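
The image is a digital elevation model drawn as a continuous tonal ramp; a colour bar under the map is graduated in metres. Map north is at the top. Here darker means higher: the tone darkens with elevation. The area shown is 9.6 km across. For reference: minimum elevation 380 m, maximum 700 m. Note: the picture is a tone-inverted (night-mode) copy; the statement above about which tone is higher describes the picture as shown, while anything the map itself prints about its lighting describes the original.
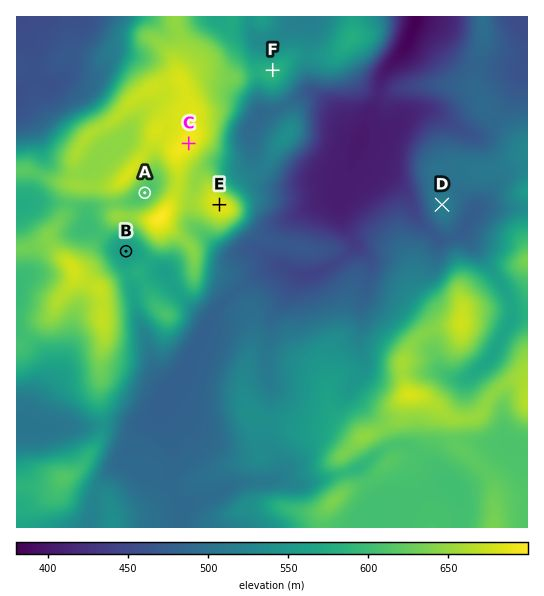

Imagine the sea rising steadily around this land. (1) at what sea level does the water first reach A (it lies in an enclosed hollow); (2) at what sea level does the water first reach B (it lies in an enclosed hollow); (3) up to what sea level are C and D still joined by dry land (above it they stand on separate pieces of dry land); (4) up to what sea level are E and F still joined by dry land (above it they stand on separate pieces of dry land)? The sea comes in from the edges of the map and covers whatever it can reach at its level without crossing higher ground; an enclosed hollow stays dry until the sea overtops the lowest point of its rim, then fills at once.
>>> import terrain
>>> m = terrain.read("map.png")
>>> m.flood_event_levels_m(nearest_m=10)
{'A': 630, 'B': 570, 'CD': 490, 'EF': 580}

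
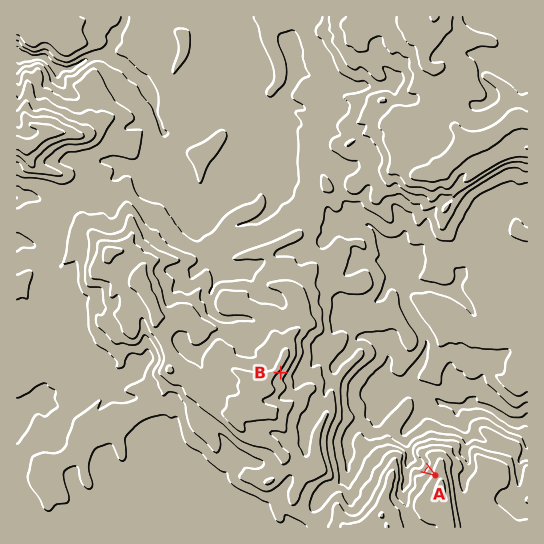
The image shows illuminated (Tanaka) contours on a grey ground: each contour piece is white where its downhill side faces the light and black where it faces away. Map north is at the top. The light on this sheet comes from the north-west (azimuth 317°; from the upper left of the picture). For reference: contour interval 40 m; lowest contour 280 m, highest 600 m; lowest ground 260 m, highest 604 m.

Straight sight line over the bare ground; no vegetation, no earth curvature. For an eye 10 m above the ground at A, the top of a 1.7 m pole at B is in view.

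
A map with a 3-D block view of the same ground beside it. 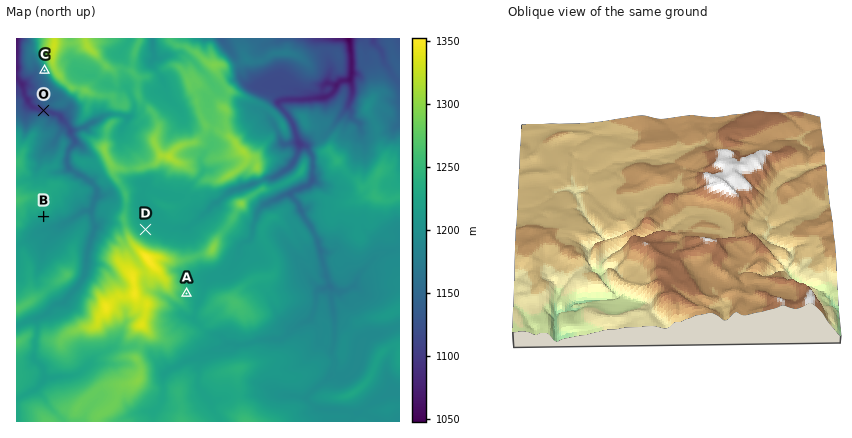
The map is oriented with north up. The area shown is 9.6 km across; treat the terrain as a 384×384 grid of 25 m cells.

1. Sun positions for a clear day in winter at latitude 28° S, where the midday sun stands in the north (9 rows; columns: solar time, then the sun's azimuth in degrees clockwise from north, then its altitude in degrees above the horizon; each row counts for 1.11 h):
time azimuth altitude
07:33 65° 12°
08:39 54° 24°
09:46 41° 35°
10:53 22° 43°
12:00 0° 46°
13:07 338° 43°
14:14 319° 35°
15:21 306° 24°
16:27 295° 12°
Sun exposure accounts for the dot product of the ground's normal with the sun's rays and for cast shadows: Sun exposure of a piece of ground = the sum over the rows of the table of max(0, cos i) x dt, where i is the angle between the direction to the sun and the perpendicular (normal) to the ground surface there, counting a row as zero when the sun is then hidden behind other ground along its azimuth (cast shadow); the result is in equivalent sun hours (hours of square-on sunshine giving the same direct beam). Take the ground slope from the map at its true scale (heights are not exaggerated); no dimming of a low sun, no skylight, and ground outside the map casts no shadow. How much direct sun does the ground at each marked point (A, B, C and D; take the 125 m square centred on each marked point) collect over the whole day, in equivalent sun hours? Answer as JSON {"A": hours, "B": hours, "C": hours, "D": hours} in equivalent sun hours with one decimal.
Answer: {"A": 4.6, "B": 4.5, "C": 3.6, "D": 5.2}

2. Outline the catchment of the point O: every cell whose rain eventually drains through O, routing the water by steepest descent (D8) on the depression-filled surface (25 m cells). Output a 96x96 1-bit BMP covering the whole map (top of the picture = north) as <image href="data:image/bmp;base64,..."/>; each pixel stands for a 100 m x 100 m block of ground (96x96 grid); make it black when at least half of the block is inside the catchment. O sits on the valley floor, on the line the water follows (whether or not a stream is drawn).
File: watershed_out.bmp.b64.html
<image width="96" height="96" href="data:image/bmp;base64,Qk2+BAAAAAAAAD4AAAAoAAAAYAAAAGAAAAABAAEAAAAAAIAEAAATCwAAEwsAAAIAAAAAAAAA////AAAAAAAAAAAAAAAAAAAAAAAAAAAAAAAAAAAAAAAAAAAAAAAAAAAAAAAAAAAAAAAAAAAAAAAAAAAAAAAAAAAAAAAAAAAAAAAAAAAAAAAAAAAAAAAAAAAAAAAAAAAAAAAAAAAAAAAAAAAAAAAAAAAAAAAAAAAAAAAAAAAAAAAAAAAAAAAAAAAAAAAAAAAAAAAAAAAAAAAAAAAAAAAAAAAAAAAAAAAAAAAAAAAAAAAAAAAAAAAAAAAAAAAAAAAAAAAAAAAAAAAAAAAAAAAAAAAAAAAAAAAAAAAAAAAAAAAAAAAAAAAAAAAAAAAAAAAAAAAAAAAAAAAA4AAAAAAAAAAAAAA/8AAAAAAAAAAAAAB//AAAAAAAAAAAAAB//yAAAAAAAAAAAAB///AAAAAAAAAAAAD///gAAAAAAAAAAAD///gAAAAAAAAAAAD///wAAAAAAAAAAAD///4AAAAAAAAAAAD///4AAAAAAAAAAAD///8AAAAAAAAAAAD////4AAAAAAAAAAD////8AAAAAAAAAAD////8AAAAAAAAAAD////8AAAAAAAAAAD////4AAAAAAAAAAD////4AAAAAAAAAAD////+AAAAAAAAAAD/////wAAAAAAAAAD/////wAAAAAAAAAD/////gAAAAAAAAAD/////AAAAAAAAAAD////+AAAAAAAAAAD////8AAAAAAAAAAD////4AAAAAAAAAAD////4AAAAAAAAAAD////wAAAAAAAAAAD////wAAAAAAAAAAD////gAAAAAAAAAAD////gAAAAAAAAAAD////gAAAAAAAAAAB////gAAAAAAAAAAB////gAAAAAAAAAAB////wAAAAAAAAAAB////wAAAAAAAAAAD////wAAAAAAAAAAD////wAAAAAAAAAAD////gAAAAAAAAAAD////gAAAAAAAAAAD////AAAAAAAAAAAD///+AAAAAAAAAAAD///+AAAAAAAAAAAD///+AAAAAAAAAAAD////+AAAAAAAAAAD/////wAAAAAAAAAB/////8AAAAAAAAAB/////8AAAAAAAAAA/////8AAAAAAAAAA/////4AAAAAAAAAAf////4AAAAAAAAAAf////4AAAAAAAAAAP////4AAAAAAAAAAH////4AAAAAAAAAAH////8AAAAAAAAAAD////4AAAAAAAAAAB////4AAAAAAAAAAB////4AAAAAAAAAAB////wAAAAAAAAAAB////gAAAAAAAAAAA////AAAAAAAAAAAAD//+AAAAAAAAAAAAB//+AAAAAAAAAAAAA//+AAAAAAAAAAAAA//+AAAAAAAAAAAAB//+AAAAAAAAAAAAD//+AAAAAAAAAAAAH//8AAAAAAAAAAAAP//4AAAAAAAAAAAAP/4AAAAAAAAAAAAAf/wAAAAAAAAAAAAAf/gAAAAAAAAAAAAAf/AAAAAAAAAAAAAAf+AAAAAAAAAAAAAAf8AAAAAAAAAAAAAAP8AAAAAAAAAAAAAAAAAAAAAAAAAAAAA="/>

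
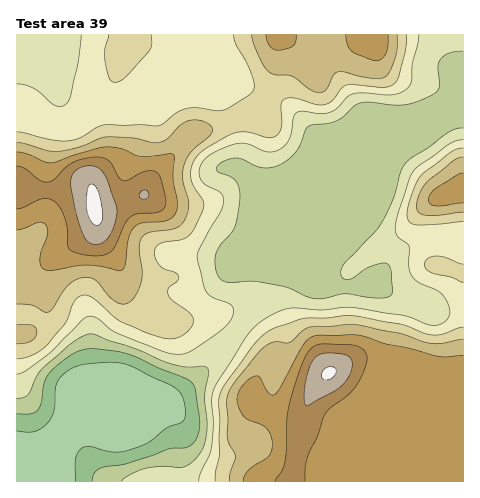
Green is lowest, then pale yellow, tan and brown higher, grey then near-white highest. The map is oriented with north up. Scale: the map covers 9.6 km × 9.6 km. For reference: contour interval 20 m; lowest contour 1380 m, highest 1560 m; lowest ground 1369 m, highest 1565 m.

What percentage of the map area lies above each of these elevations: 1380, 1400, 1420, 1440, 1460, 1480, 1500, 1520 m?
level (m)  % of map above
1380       94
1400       91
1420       74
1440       61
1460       44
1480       33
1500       22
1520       7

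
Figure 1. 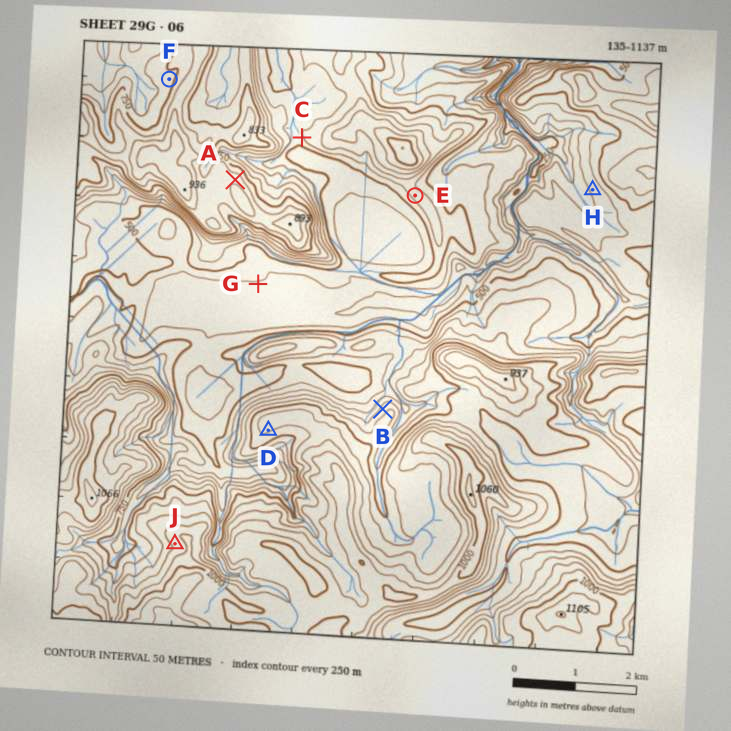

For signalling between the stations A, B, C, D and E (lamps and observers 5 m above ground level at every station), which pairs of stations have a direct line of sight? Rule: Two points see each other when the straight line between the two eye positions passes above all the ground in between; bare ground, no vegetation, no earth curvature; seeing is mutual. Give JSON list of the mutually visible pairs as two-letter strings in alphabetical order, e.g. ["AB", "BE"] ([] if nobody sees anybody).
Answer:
["AC", "AE", "BC", "BE"]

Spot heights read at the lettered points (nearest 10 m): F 730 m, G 440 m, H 410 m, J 920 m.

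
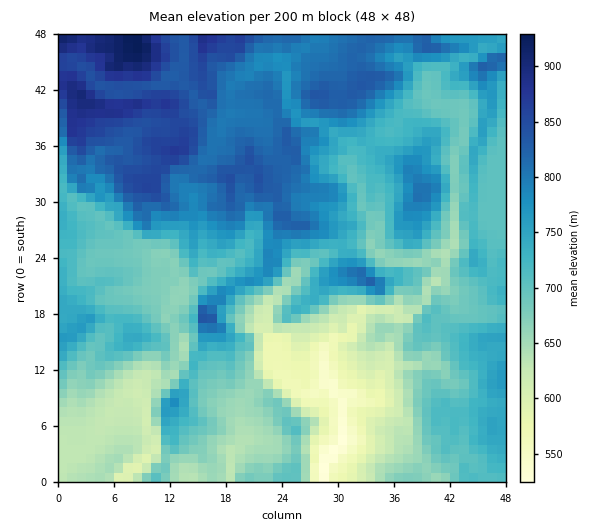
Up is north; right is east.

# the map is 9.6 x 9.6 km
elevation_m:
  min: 520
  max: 930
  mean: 725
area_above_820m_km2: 14.4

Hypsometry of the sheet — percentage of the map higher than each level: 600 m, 94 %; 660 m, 79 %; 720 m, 50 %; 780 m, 29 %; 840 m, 9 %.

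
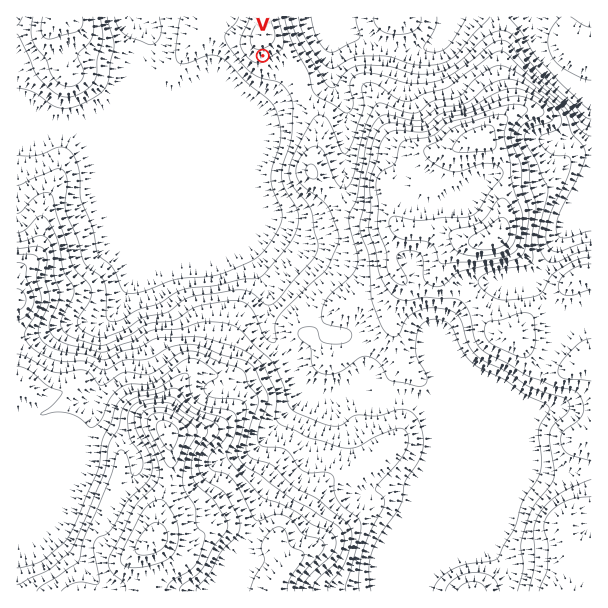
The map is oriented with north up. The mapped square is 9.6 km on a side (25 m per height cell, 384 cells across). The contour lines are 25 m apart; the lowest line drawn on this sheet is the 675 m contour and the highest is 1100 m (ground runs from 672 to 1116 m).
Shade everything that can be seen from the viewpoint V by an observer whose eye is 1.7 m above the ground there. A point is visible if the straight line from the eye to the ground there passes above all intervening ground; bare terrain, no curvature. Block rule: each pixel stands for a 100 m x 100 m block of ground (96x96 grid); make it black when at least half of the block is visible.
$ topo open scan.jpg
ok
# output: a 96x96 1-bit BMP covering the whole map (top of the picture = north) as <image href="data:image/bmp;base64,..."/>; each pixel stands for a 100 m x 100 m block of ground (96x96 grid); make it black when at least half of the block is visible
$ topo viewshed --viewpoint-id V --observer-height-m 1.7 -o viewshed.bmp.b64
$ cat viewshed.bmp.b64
<image width="96" height="96" href="data:image/bmp;base64,Qk2+BAAAAAAAAD4AAAAoAAAAYAAAAGAAAAABAAEAAAAAAIAEAAATCwAAEwsAAAIAAAAAAAAA////AAAAAAAAAAAAAAAAAAAAAAAAAAAAAAAAAAAAAAAAAAAAAAAAAAAAAAAAAAAAAAAAAAAAAAAAAAAAAAAAAAAAAAAAAAAAAAAAAAAAAAAAAAAAAAMAAAAAAAAAAAAAAAPAAAAAAAAAAAAAAcP4AAAAAAAAAAAAAff+AAAAAAAAAAAAAf//AAAAAAAAAAAAf///gAAAAAAAAAAAf///AAAAAAAAAAAAf//+AAAAAAAAAAAAP//8AAAAAAAAAAAAH//4AAAAAAAAAAAAH//wAAAAAAAAAAAAH//wAAAAAAAAAAAAD//wAAAAAAAAAAAAAP/4AAAAAAAAAAAAAH//gAAAAAAAAAAAAD//4AAAAAAAAAAAAD//8AAAAAAAAAAAAB//4AAAAAAAAAAAAB/8AAAAAAAAAAAAAB/wAAAAAAAAAAAYAA/AAAAAAAAAEAD/4A+AAAAAAAAAeAH/+A8AAAAAAAAAeAf/+A4AAAAAAAAAAD///AQAAAAAAAAAAP/+fgQAAAAAAAAAAf/4D/wAAAAAAAAeA//4B/wAAAAAAAD////4A/gAAAAAAAD////4A/gAAAAAAAD////4//gAAAAAAAD///////gAAAAAAAD///////AwAAAAAAD///////A4AAAAAAD///////AQAAAAAAD//////+AAAAAAAAD//////+AAAAAAAAB//////+PAAAAAAAA////////AAAAAAAA////////gAAAAAAA/3//////wAAAAAAB////////8AAAAAAD////////8AAAAAAD////////4AAAAAAD////////wAAAAAAD////////wAAAAAAD////////gCAAAAAD////////AHAAAAAD///////+AHgAAAAD///////+AHAAAAAD///////8APAAAAAD///////8AGAAAAAD///////4AMAAcAAA///////4AeAAfAAAf//////wA/AADgAAf//////gA/4AAAAAf//////AA/wAAAAAf//////AA/gAAAAAf/////+AB/AAAAAAf/////+AB+AAAAACf/////+AB+AAAAAC///////AB+AAAAAD///////gB/AAAAAD///////4A/AAAAAD////////A/gAAAAD////////A/gAAAAD////////h/gAAAAD////////h/n4AAAD////////w///AAAD////////w///gAAD////////w///4AAD////////x///8AAD////////x////AAAB///////7////gAAAwH///////B//wAAAQAAAP///+B//8AAAYAAAAP//+B//8AAAYAAAAH+D8B//8AAAcAAAAH8D8D//4AAAYAAAAH8D8H//wAAAQAAAAH8D/h//gAAAAAAAAP8B/h//gAAAAAAAAP4A/h//gAAAAAAAAPwAfn//gAAAAAAAAOAAH///gAAAAAAAAEAAD///gAAAAAAAAAAAD+P/gAAAAAAAAAAAD8D/gAAAAAAAAAAAD8B/gAAAAAAAAAAAB8AfgDg="/>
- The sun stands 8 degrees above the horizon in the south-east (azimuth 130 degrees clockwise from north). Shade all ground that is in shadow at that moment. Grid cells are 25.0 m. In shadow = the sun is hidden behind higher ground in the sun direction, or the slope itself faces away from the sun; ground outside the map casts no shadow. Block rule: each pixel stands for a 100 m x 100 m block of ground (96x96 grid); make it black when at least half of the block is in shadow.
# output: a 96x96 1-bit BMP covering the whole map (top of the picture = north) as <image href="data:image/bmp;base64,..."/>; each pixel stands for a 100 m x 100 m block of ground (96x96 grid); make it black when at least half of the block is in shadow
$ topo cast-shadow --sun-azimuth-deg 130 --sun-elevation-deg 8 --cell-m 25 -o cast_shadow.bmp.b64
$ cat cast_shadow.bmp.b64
<image width="96" height="96" href="data:image/bmp;base64,Qk2+BAAAAAAAAD4AAAAoAAAAYAAAAGAAAAABAAEAAAAAAIAEAAATCwAAEwsAAAIAAAAAAAAA////AAAAAAAAAAAAAAAAAAAAAAAAAAAAAAAAAAHgBAAAAAAAAAAAAAPgAAAAAAAAAAAAAAHgAAACAAAAAAAAAAAAAAAAAAAAAAAAAAAAAAAAQMAAAAAAAAAAAAAA4eAAAAAAAAAAAAAB8fAAAAAAAAAAAAAB8fgAAAAAAAAAAAAB+fgAAAAAAAAAHAAB+PgAAAAAAAAAHwAB+PgAAAAAAAAAH4AA/PgAAAAAAAAAH8AA/HwAAAAAAAAAH+AAfHwAAAAAAAAAD/AAfj4AAAAAAAAAD/AAPj4AAAAAAAAABwAAPx8AAAAAAAAAAAAAHw8AAAAAAAAAAAAAHw8AAAAAAAAAAAAAHwcAAAAAAAAAAAAADwMAAAAAAAAAAAAADwAAAAAAAAAAAAAADwAAAAAAAAAAAAAADwAAAAAAAAAAAAAAB4AAAAAAAAAAAAAAB8AAAAAAAAAAAAAAB/4AAAAAAAAAAEAAA/8AAAAAAAAAAAAAA/+AAAAAAAAAAAAAA/+AAAAAAAAAAAAAB/+AAAAAAAAAAAAAB//AAAAAAAAAAAAAB//AAAAAAAAAAAAAB//gAAAAAAAAAAAAD//gAAAAAAAAAAAAD//wAAAAAAAAAAAAH8fwAAAAAAAAAAAAP8P4AAAAAAAAAAAAf+D4AAAAAAAAAAAAf/hwAAAAAAAAAAAAP/5gAAAAAAAAAAAAD/4AAAAAAAAAAAAAB/8AAAAAAAAAAAAAAf8AAAAAAAAAAAAAAP4AAAAAAAAAAAAAAHAAAAAAAAAAAAAAAAAAAAAAAAAAAAAAAAAAAAAAAAAAAAAAAAAA8AAAAAAAAAAAAAAA8AAAAAAAAAAAAAAAAAAAAAAAAGAAAAAAAAAAAAAAAHgAAAAAAAAAAAAAAP4AAAAAAAAAAAAAAP/AAAAAAAAAAAAAAH/gAAAAAAAAAAAAAH7gAAAAAAAAAAAAAHzAAAAAAAAAAAAAABAAAAAAAAAAAAAOAAAAAAAAAAAAMAAfAAAAAAAAAAAAcAA/AAAAAAAAAAAA8AAfAAAAAAAAAAAA8AAPAAAAAAAAAAAB8AACAAAAAAAAAAAB8AAAAAAAAAAAAAAB8AAAAAAAAAAAAAAB8AAAAAAAAAAAAAwD+AAAAAAAAAAAAB4D+AAAAAAAAAAAAB8D+AAAAAAAAAAAAD8H8AAAAAAAAAAAAD8H8AAAAAAAAAAAAD8H+AAAAAAAAAAAAD4D+B8AAAAAAAAAADgD/D+AAAAAAAAAAAAD/H/4AAAAAAAAAAAD/P/+AAAAAAAAAAAD+f//AAAAAAAAAAAD8f//gAAAAAAAAAADwf//wAAAAAAAAAADAf//4AAAAAAAAAAAAf//wAAAAAAAAAAAAf//gAAAAAAAAAADgf/8AAAAAAAAAAADgf/4AAAAAAAAAAAHgf/8AAAAAAAAAAAHAf/+AAAAAAAAAAAEAP/+AAAAAAAAAAAAAH//AAAAAAAAAAAAAAf/AAAAAAAABgAAAAH/AAAAAAAABwAAAAB+AAAgAAAADwAAAAAwAAAwAAAADwAAAAAAAAA="/>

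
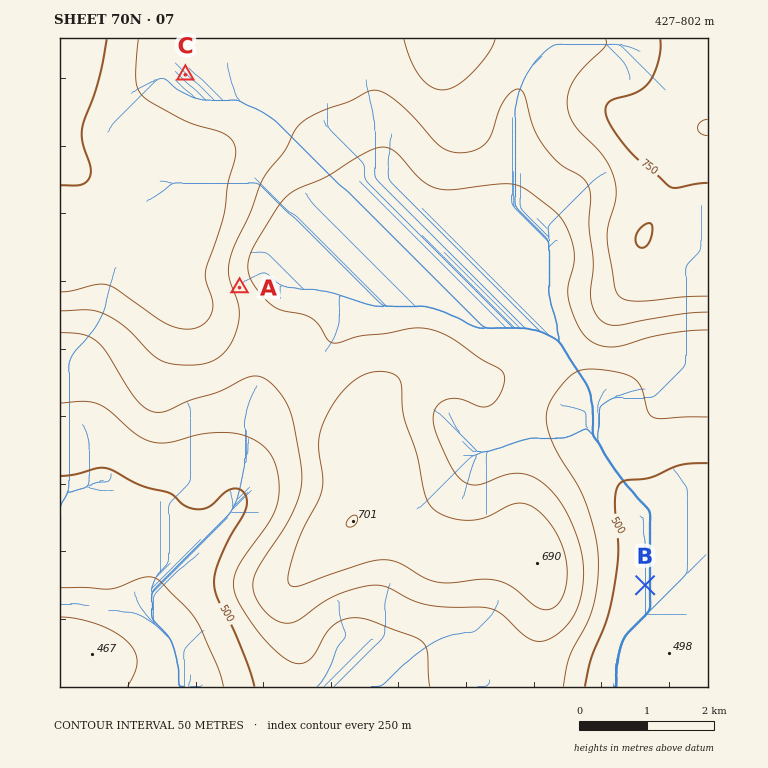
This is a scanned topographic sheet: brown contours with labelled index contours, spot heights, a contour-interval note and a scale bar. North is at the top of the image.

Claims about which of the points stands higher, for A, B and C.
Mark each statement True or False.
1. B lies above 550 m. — False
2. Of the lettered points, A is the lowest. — False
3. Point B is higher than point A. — False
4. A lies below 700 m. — True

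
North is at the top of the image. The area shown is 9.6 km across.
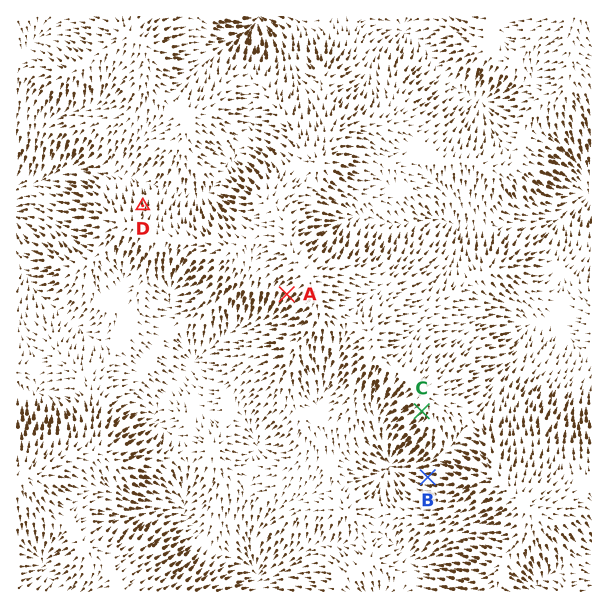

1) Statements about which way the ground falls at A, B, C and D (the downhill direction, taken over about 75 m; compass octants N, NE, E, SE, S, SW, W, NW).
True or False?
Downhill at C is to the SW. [True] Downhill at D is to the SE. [False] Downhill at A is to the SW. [True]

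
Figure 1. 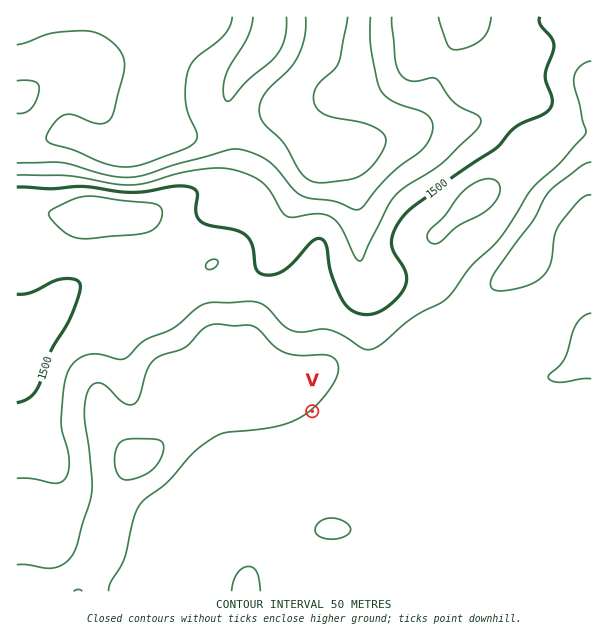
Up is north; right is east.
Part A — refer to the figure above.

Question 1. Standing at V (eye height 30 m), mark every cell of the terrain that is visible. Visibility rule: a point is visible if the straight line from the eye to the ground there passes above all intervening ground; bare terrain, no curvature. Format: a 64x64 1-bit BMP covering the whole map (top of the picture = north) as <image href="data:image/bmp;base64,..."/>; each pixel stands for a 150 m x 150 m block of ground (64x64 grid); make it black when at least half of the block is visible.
<image width="64" height="64" href="data:image/bmp;base64,Qk0+AgAAAAAAAD4AAAAoAAAAQAAAAEAAAAABAAEAAAAAAAACAAATCwAAEwsAAAIAAAAAAAAA////AAAAAAAD//x/AHj//wH//v4AfP//AH///gB8//8Af//8AH///wA///4Af///AD///gB///8AP///gH///wA/////////AB////////8AH////////wAf////8///AAf////x//8AA/////H//wAD////+f//AAP////5//8AA////3///wAH////P///AAD4H/8f//8AAEAP/w8P/wAAAAf/B4B/AAAAA/+DwH8AAAAB/4P/+QAAAAD/gP/4AAAAAD+Af/8AAAAAB8A//wAAAAAD+D//AAAAAAH7//8AAAAAAPn//wAAAAAAef//AAAAAAB9//8AAAAAAD///wAAAAAAH///AAAAAAAf//8AAAAAAA///wAAAAAAD//HAAAAAAAP/8MAAAAAAA//gAAAAAAAD/+AAAAAAAAP/4AAAAAAAA//gAAAAAAAB//AAAAAAAAD/+AAAAAAAAH/8AAAAAAAAP/4AAAAAAAAMPAAAAAAAAAAYAAAAAAAAAAAAAAAAAAAAAAAAAAAAAAAHAAAAAAAAAAeAAAAAAAAAB4AAAAAAAAADwAAAAAAAAAHAAAAAAAAAAcAAAAAAAAABwAAAAAAAAYHAAAAAAAABwcAAAAAAAABhwAAAAAAAADGAAAAAAAAAPwAAAAAAAAB/gAAAAAAAAH/AAAAAAAAAf8AAAAAAAAA/w=="/>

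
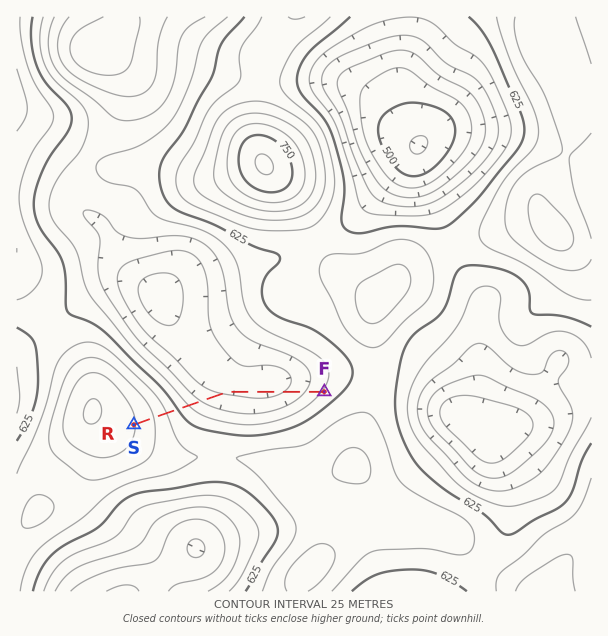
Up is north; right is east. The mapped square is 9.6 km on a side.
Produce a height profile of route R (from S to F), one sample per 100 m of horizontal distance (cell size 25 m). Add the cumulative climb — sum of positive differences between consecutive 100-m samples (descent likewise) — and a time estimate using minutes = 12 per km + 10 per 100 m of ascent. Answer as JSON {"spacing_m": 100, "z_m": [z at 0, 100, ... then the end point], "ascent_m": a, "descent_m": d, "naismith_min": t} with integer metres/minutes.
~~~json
{"spacing_m": 100, "z_m": [702, 696, 689, 680, 670, 659, 648, 635, 622, 609, 596, 585, 574, 565, 558, 553, 549, 547, 547, 547, 546, 545, 544, 544, 545, 547, 550, 556, 562, 571, 580, 589, 598, 604], "ascent_m": 60, "descent_m": 158, "naismith_min": 45}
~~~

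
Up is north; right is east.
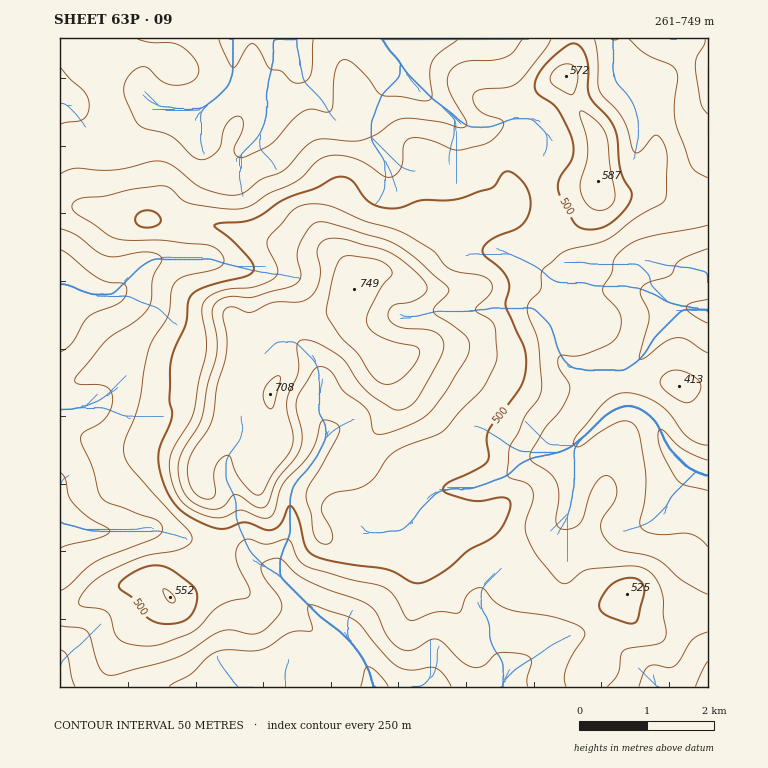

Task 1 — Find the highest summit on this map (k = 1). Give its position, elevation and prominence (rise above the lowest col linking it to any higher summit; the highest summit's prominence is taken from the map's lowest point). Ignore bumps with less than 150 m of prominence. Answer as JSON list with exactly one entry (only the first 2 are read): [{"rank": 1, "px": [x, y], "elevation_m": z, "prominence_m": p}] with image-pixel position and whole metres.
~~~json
[{"rank": 1, "px": [354, 289], "elevation_m": 749, "prominence_m": 488}]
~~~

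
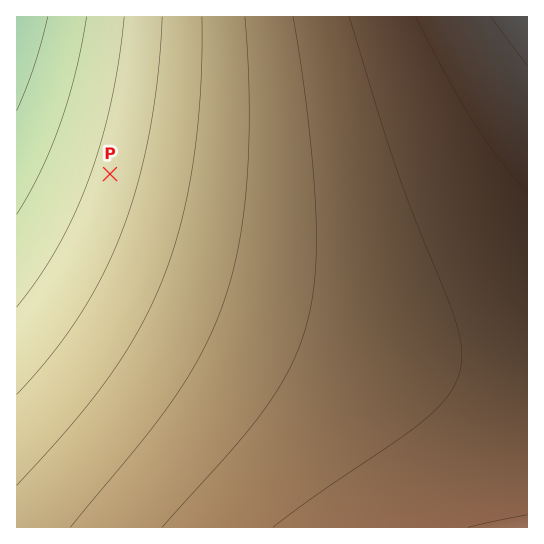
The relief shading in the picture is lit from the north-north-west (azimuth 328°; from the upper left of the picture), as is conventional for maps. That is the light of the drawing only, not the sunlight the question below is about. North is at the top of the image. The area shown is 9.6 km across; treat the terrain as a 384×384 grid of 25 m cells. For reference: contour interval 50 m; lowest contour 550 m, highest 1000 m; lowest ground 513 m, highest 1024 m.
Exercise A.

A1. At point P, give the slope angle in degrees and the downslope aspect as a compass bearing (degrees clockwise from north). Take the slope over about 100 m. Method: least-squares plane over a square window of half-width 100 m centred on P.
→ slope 3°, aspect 288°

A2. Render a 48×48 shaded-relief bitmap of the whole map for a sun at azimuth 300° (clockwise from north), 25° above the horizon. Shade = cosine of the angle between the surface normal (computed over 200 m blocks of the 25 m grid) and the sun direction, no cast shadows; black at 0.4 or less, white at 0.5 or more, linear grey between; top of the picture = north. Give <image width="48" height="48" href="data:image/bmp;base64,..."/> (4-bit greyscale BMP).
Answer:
<image width="48" height="48" href="data:image/bmp;base64,Qk32BAAAAAAAAHYAAAAoAAAAMAAAADAAAAABAAQAAAAAAIAEAAATCwAAEwsAABAAAAAAAAAAAAAAABEREQAiIiIAMzMzAERERABVVVUAZmZmAHd3dwCIiIgAmZmZAKqqqgC7u7sAzMzMAN3d3QDu7u4A////AIiZmZiIiIiIiIiIh3d3d3d3d3d2ZmZmZpmZmZmIiIiIiIiId3d3d3d3d2ZmZmZmZpmZmZmYiIiIiIiId3d3d3d3ZmZmZmZmZpmZmZmZiIiIiIiId3d3d3dmZmZmZmZmZpmZmZmZmIiIiIiHd3d3d3ZmZmZmZmZmZpmZmZmZmIiIiIiHd3d3d2ZmZmZmZmZVVZmZmZmZmYiIiIiHd3d3dmZmZmZmZVVVVZmZmZmZmYiIiIiHd3d3dmZmZmZlVVVVVZmZmZmZmZiIiIiHd3d3dmZmZmZVVVVVVZmZmZmZmZiIiIiHd3d3ZmZmZmVVVVVVVZmZmZmZmZmIiIiHd3d3ZmZmZlVVVVVVVZmZmZmZmZmIiIiHd3d3ZmZmZVVVVVVVVZmZmZmZmZmYiIiHd3d3ZmZmZVVVVVVVRJmZmZmZmZmYiIiId3d3ZmZmZVVVVVVURJmZmZmZmZmYiIiId3d3ZmZmZVVVVVVERJmZmZmZmZmZiIiId3d3ZmZmVVVVVVRERJmqqpmZmZmZiIiId3d3ZmZmVVVVVVRERKqqqqqZmZmZmIiIh3d3ZmZmVVVVVVRERKqqqqqpmZmZmIiIh3d3ZmZmVVVVVURERKqqqqqqmZmZmIiIh3d3ZmZmVVVVVURERKqqqqqqqZmZmYiIh3d3dmZmZVVVVURERKqqqqqqqZmZmYiIiHd3dmZmZVVVVVRERKqqqqqqqpmZmZiIiHd3dmZmZVVVVVRERKqqqqqqqqmZmZiIiHd3dmZmZVVVVVRERKqqqqqqqqmZmZiIiId3d2ZmZVVVVVRERKqqqqqqqqqZmZmIiId3d2ZmZlVVVVVERKqqqqqqqqqpmZmIiId3d2ZmZlVVVVVERKqqqqqqqqqpmZmYiIh3d3ZmZlVVVVVURKqqqqqqqqqqmZmYiIh3d3ZmZmVVVVVURKqru7uqqqqqmZmYiIh3d3ZmZmVVVVVVRKq7u7u6qqqqqZmZiIiHd3dmZmVVVVVVVLu7u7u7qqqqqZmZiIiHd3dmZmZVVVVVVbu7u7u7uqqqqpmZmIiHd3dmZmZVVVVVVbu7u7u7u6qqqpmZmIiId3d2ZmZlVVVVVbu7u7u7u7qqqqmZmIiId3d2ZmZlVVVVVbu7u7u7u7qqqqmZmYiId3d2ZmZmVVVVVbu7u7u7u7uqqqmZmYiIh3d3ZmZmVVVVVbu7u7u7u7u6qqqZmYiIh3d3ZmZmZVVVVbu7u7u7u7u6qqqZmZiIh3d3ZmZmZVVVVbu7u7u7u7u7qqqpmZiIiHd3dmZmZlVVVbu7zMzLu7u7qqqpmZiIiHd3dmZmZmVVVbu8zMzMu7u7uqqpmZmIiHd3dmZmZmVVVbvMzMzMy7u7uqqqmZmIiHd3d2ZmZmZVVczMzMzMzLu7uqqqmZmIiId3d2ZmZmZlVczMzMzMzLu7u6qqmZmIiId3d2ZmZmZmVczMzMzMzMu7u6qqmZmYiId3d2ZmZmZmZczMzMzMzMu7u6qqqZmYiId3d3ZmZmZmZszMzMzMzMy7u7qqqZmYiId3d3ZmZmZmZg=="/>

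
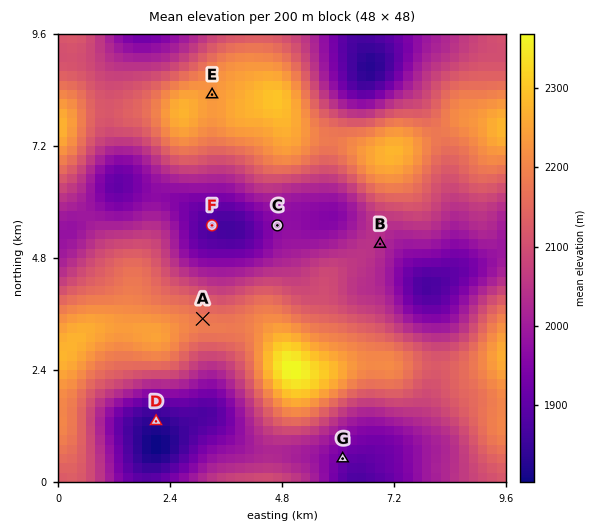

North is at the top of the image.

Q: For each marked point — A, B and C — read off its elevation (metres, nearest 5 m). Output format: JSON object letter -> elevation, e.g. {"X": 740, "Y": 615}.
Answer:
{"A": 2180, "B": 2035, "C": 1965}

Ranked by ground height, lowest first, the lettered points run D F G E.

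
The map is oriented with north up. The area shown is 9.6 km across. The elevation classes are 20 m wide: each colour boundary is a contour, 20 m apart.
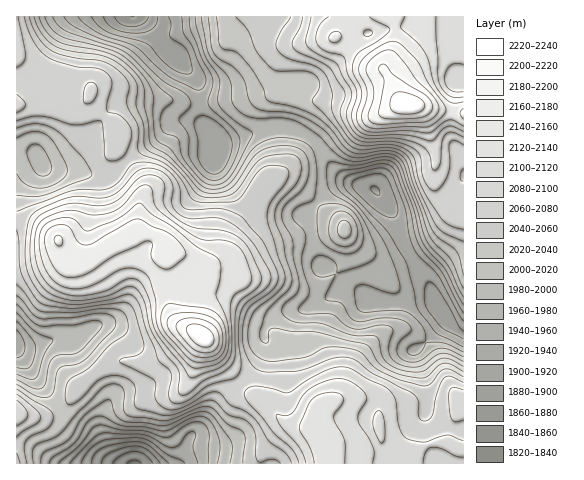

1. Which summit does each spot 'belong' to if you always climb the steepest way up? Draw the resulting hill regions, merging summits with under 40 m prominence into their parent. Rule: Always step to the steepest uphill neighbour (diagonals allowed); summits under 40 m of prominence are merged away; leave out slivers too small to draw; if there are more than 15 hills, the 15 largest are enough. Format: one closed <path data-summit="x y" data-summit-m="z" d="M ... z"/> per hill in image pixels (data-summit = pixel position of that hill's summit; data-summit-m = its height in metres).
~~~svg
<path data-summit="202 336" data-summit-m="2236" d="M139 16l-123 1 0 332 46 64 9 10 18 8 22 29 6 4 61 0 6-10 5-15 14-14 13-22 8-9 21-14 14-16 8-18-4-10 1-7 10-12 12-6 22-3 35-18 14 0-11-6-12-12-14-8-5-14-5-25-7-10 30-26 11-5 10-1-8-4-14-12-20-29-18-9-10-2-17 1-50 15-14-20-3-7-1-28-3-10-22-24-13-9-12-19z"/><path data-summit="407 104" data-summit-m="2239" d="M463 16l-323 1 13 14 8 14 13 9 22 24 3 10 1 28 3 7 14 20 50-15 17-1 10 2 18 9 20 29 14 12 28 10 18 22 17 42 20 31 6 18 15 23 13 9z"/><path data-summit="327 463" data-summit-m="2132" d="M351 289l-11 2-32 17-25 4-16 13-4 8 4 13-8 18-14 16-21 14-8 9-13 22-14 14-10 25 285-1 0-128-14-10-17-24-7-1-19 3-35-1-11-10z"/><path data-summit="344 230" data-summit-m="2028" d="M355 184l-11 0-11 5-30 26 7 10 5 25 5 14 9 4 17 16 12 6 14 12 35 1 19-3 8 2-5-18-20-31-7-14-4-16-11-19-13-15z"/><path data-summit="17 412" data-summit-m="2099" d="M17 350l-1 113 100 1-11-10-9-15-7-8-18-8-9-10z"/>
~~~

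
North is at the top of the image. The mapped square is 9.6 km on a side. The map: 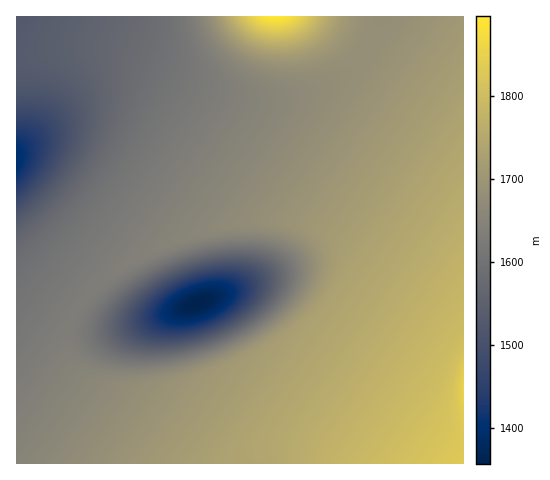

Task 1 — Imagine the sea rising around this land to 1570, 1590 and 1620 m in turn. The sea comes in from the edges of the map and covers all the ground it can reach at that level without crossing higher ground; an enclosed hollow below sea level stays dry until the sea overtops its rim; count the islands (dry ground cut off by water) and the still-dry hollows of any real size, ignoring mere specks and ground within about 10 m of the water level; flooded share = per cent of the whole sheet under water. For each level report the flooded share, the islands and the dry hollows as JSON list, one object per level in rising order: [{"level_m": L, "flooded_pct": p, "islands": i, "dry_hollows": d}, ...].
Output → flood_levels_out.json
[{"level_m": 1570, "flooded_pct": 9, "islands": 0, "dry_hollows": 1}, {"level_m": 1590, "flooded_pct": 11, "islands": 0, "dry_hollows": 1}, {"level_m": 1620, "flooded_pct": 18, "islands": 0, "dry_hollows": 1}]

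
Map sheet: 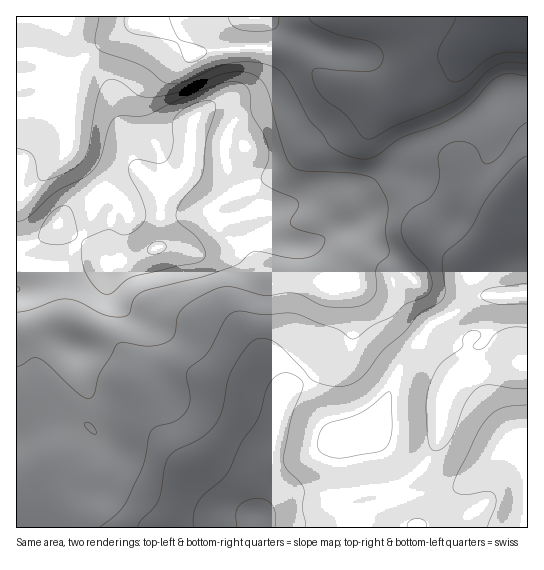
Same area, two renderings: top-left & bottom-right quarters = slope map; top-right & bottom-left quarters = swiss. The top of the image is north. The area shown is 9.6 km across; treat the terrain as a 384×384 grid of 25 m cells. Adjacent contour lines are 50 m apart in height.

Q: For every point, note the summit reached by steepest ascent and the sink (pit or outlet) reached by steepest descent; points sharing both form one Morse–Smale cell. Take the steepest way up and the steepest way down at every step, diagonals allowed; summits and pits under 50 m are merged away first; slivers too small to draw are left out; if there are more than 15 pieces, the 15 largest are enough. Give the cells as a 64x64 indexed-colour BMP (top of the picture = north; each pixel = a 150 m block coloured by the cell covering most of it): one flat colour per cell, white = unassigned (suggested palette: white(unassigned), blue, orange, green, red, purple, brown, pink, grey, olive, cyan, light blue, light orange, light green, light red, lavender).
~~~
<image width="64" height="64" href="data:image/bmp;base64,Qk12CAAAAAAAAHYAAAAoAAAAQAAAAEAAAAABAAQAAAAAAAAIAAATCwAAEwsAABAAAAAAAAAA////ALR3HwAOf/8ALKAsACgn1gC9Z5QAS1aMAMJ34wB/f38AIr28AM++FwDox64AeLv/AIrfmACWmP8A1bDFABERERERERERERRERERERERERERERDMzMzMzMzMzMzMzEREREREREREREUREREREREREREREMzMzMzMzMzMzMzMRERERERERERERREREREREREREREMzMzMzMzMzMzMzMxERERERERERERFEREREREREREREQzMzMzMzMzMzMzMzERERERERERERERRERERERERERERDMzMzMzMzMzMzMzMRERERERERERERFEREREREREREREMzMzMzMzMzMzMzMxEREREREREREREUREREREREREREQzMzMzMzMzMzMzMzERERERERERERERFERERERERERERDMzMzMzMzMzMzMzMRERERERERERERERREREREREREREMzMzMzMzMzMzMzMxEREREREREREREREUREREREREREQzMzMzMzMzMzMzMzERERERERERERERERFERERERERERDMzMzMzMzMzMzMzMRERERERERERERERERREREREREREMzMzMzMzMzMzMzMxEREREREREREREREREURERERERBEREzMzMzMzMzMzMzERERERERERERERERERREREREREERERMzMzMzMzMzMzMREREREREREREREREREUREREREERERETMzMzMzMzMzMxERERERERERERERERERREREREQRERERMzMzMzMzMzMzERERERERERERERERERFEREREQRERERETMzMzMzMzMzMREREREREREREREREREURERERBERERERMzMzMzMzMzMxERERERERERERERERERFERERBEREREREzMzMzMzMzMzEREREREREREREREREREURERBERERERERMzMzMzMzMzMRERERERERERERERERERFERBEREREREREzMzMzMzMzMxERERERERERERERERERERERERERERERERMzMzMzMzMzERERERERERERERERERERERERERERERERETMzMzMzMzMRERERERERERERERERERERERERERERERERMzMzMzMzMxERERERERERERERERERERERERERERERERETMzMzMzMzEREREREREREREREREREREREREREREREREREzMzMzMzMREREREREREREREREREREREREREREREREREREzMzMzMxEREREREREREREREREREREREREREREREREREREzMzMzERERERERERERERERERERERERERERERERERERERMzMzMRERERERERERERERERERERERERERERERERERERERERERERERERERERERERERERERERERERERERERERERERERERERERERERERERERERERERERERERERERERERERERERERERERERERERERERERERERERERERERERERERERERERERERERERERERERERERERERERERERERERERERERERERERERERERERERERERERERERERERERERERERERERERERERERERERERERERERERERERERERESIhERERERERERERERERERERERERERERERERERERERESIiIhERERERERERERERERERERERERERERERERERERESIiIiIiERERERERERERERERERERERERERERERERERERIiIiIiIhERERERERERERERERERERERERERERERERERIiIiIiIiIRERERERERERERERERERERERERERERERERIiIiIiIiIhERERERERERERERERERERERERERERERERIiIiIiIiIiEREREREREREREREREREREREREiIREREREiIiIiIiIiIREREREREREREREREREREREREiIiEREREiIiIiIiIiIiERERERERERERERERERERERESIiIRERESIiIiIiIiIiIiERERERERERERERERERERESIiIiERERIiIiIiIiIiIiIRERERERERERERERERERERIiIiIREREiIiIiIiIiIiIiERERERERERERERERERERIiIiIhERERIiIiIiIiIiIiIhEREREREREREREREREREiIiIiEREiIiIiIiIiIiIiIiIhERERERERERERERERESIiIiISIiIiIiIiIiIiIiIiIiIhERERERERERERERESIiIiIiIiIiIiIiIiIiIiIiIiIiIhERERERERERERERIiIiIiIiIiIiIiIiIiIiIiIiIiIiIhERERERERERERIiIiIiIiIiIiIiIiIiIiIiIiIiIiIiIhEREREREREREiIiIiIiIiIiIiIiIiIiIiVVUiIiIiIiIRERERERERESIiIiIiIiIiIiIiIiIiIlVVVVIiIiIiIiIRERERERESIiIiIiIiIiIiIiIiIiJVVVVVVSIiIiIiIiIRERERERIiIiIiIiIiIiIiIiIiVVVVVVVVIiIiIiIiIhERERESIiIiIiIiIiIiIiIiIiVVVVVVVVVSIiIiIiIiERERESIiIiIiIiIiIiIiIiIiVVVVVVVVVVVVIiIiIiIRERESIiIiIiIiIlIiIiIiIlVVVVVVVVVVVVVVUiIiIhERERIiIiIiIiIlVVVVVVVVVVVVVVVVVVVVVVUiIiIiEREREiIiIiIiJVVVVVVVVVVVVVVVVVVVVVVVUiIiIiIREREiIiIiIiJVVVVVVVVVVVVVVVVVVVVVVVIiIiIiIhERESIiIiIiVVVVVVVVVVVVVVVVVVVVVVIiIiIiIiIi"/>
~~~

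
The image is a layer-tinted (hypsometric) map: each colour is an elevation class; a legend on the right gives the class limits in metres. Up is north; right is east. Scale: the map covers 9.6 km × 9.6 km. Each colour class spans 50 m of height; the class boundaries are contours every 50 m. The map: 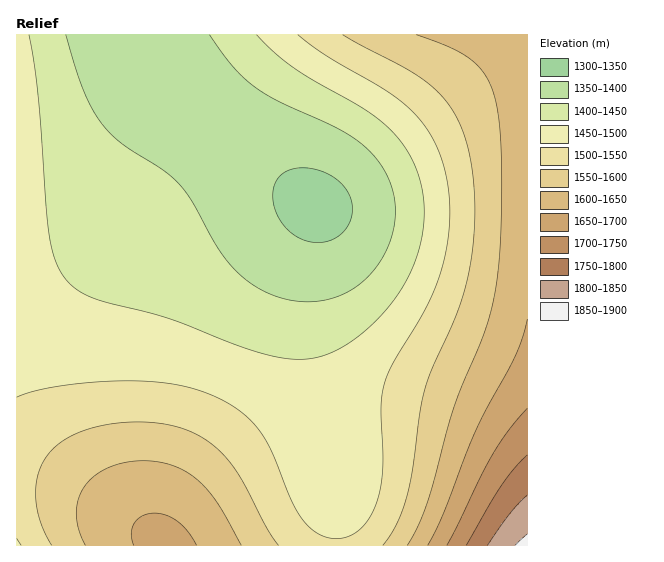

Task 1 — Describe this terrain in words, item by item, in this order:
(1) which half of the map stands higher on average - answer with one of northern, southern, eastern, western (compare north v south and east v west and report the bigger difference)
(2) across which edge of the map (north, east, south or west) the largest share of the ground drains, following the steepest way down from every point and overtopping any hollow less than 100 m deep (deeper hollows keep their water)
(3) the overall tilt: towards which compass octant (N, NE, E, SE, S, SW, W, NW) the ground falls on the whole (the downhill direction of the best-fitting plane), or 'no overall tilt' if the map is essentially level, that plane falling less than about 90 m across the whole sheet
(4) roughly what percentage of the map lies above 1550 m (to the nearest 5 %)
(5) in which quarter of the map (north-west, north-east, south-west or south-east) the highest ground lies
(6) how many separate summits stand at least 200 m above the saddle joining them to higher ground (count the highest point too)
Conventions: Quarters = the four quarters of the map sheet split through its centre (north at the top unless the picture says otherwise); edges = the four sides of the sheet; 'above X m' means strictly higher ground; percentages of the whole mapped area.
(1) Taken as a whole, the southern half is higher than the northern.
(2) Most of the ground drains across the northern edge.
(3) On the whole the ground falls towards the north-west.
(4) About 25 % of the map lies above 1550 m.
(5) The highest ground is in the south-east quarter.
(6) Counting only tops that stand 200 m proud, the map has 1 summit.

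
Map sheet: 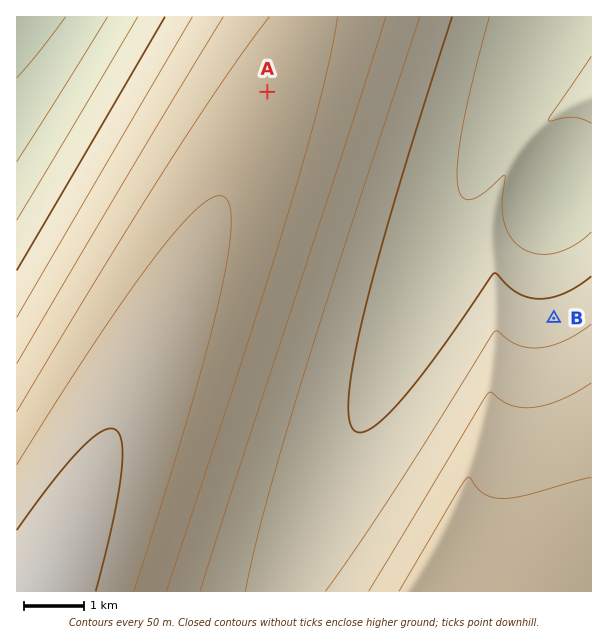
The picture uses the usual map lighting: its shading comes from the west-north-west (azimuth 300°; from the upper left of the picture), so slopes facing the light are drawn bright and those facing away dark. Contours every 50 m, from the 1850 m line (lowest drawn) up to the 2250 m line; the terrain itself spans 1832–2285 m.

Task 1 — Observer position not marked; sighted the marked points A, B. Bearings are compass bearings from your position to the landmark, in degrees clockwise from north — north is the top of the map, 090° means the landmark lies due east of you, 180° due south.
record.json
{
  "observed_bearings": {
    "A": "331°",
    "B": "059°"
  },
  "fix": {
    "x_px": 433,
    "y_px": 391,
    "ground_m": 2020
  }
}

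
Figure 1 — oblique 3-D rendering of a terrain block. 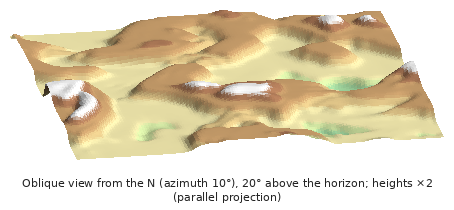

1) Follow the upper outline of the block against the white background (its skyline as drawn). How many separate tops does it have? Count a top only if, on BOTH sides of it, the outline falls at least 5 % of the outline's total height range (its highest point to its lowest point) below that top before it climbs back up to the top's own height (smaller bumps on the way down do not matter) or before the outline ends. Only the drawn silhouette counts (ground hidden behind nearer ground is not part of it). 2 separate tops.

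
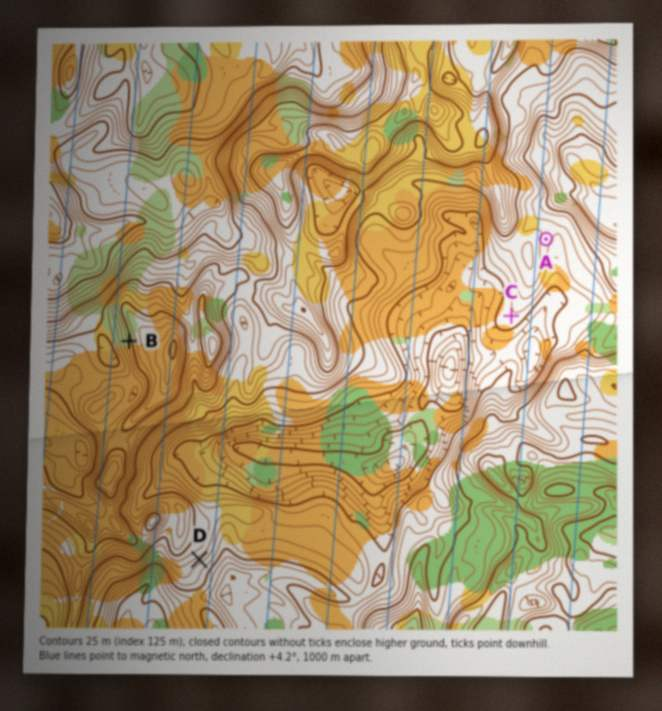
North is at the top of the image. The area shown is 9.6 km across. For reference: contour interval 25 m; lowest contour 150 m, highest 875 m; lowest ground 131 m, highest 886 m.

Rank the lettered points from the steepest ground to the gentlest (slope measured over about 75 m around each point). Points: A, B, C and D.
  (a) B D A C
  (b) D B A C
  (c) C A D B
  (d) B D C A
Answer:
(a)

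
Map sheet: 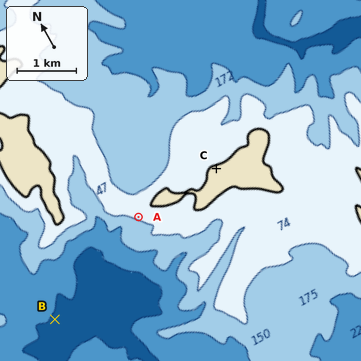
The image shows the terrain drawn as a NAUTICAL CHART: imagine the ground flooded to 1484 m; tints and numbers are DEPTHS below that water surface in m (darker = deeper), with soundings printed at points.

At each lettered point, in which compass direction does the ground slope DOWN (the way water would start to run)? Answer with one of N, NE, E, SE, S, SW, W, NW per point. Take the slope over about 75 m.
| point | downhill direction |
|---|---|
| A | SW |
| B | SE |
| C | N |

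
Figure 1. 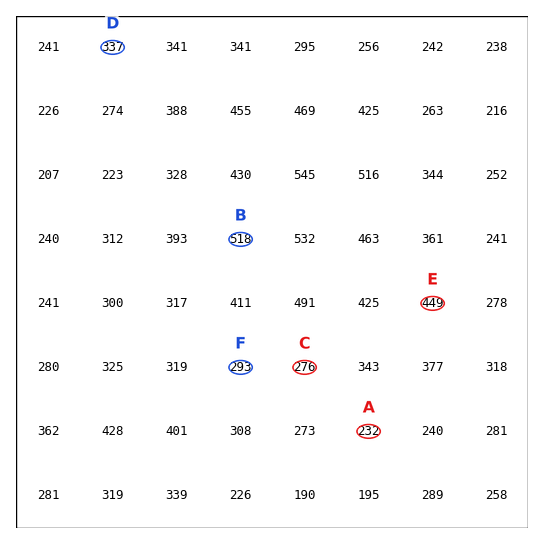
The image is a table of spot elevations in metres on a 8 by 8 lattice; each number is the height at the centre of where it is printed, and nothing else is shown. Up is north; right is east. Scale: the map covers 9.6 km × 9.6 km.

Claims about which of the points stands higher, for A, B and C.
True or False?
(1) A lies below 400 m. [True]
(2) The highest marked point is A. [False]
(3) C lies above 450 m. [False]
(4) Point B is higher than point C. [True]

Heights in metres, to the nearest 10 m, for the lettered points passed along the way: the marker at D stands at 340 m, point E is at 450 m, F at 290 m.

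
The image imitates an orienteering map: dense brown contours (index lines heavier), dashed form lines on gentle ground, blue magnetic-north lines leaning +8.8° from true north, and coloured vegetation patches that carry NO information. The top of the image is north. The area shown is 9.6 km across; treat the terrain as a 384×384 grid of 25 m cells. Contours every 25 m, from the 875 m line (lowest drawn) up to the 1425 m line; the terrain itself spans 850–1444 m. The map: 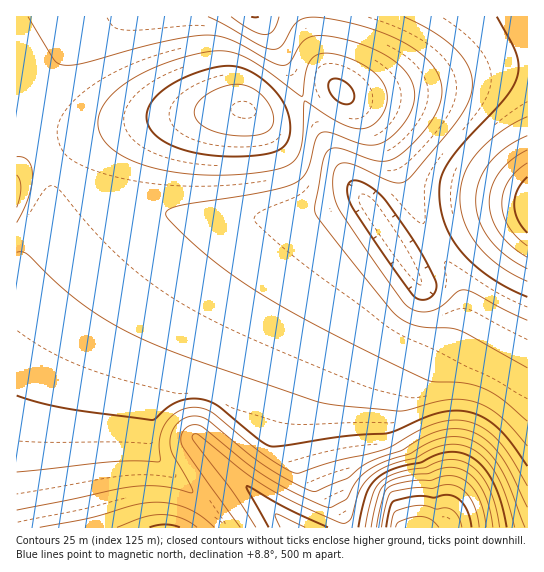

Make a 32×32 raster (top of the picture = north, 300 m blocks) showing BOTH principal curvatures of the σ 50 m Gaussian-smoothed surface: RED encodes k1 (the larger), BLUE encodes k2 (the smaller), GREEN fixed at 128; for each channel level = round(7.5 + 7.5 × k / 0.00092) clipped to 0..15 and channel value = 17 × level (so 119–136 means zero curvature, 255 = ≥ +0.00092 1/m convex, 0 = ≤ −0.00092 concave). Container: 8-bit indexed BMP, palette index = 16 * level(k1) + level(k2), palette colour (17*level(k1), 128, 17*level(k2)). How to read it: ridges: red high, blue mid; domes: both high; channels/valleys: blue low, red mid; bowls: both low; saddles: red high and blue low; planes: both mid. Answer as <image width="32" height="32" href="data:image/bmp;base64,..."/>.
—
<image width="32" height="32" href="data:image/bmp;base64,Qk02CAAAAAAAADYEAAAoAAAAIAAAACAAAAABAAgAAAAAAAAEAAATCwAAEwsAAAABAAAAAAAAAIAAABGAAAAigAAAM4AAAESAAABVgAAAZoAAAHeAAACIgAAAmYAAAKqAAAC7gAAAzIAAAN2AAADugAAA/4AAAACAEQARgBEAIoARADOAEQBEgBEAVYARAGaAEQB3gBEAiIARAJmAEQCqgBEAu4ARAMyAEQDdgBEA7oARAP+AEQAAgCIAEYAiACKAIgAzgCIARIAiAFWAIgBmgCIAd4AiAIiAIgCZgCIAqoAiALuAIgDMgCIA3YAiAO6AIgD/gCIAAIAzABGAMwAigDMAM4AzAESAMwBVgDMAZoAzAHeAMwCIgDMAmYAzAKqAMwC7gDMAzIAzAN2AMwDugDMA/4AzAACARAARgEQAIoBEADOARABEgEQAVYBEAGaARAB3gEQAiIBEAJmARACqgEQAu4BEAMyARADdgEQA7oBEAP+ARAAAgFUAEYBVACKAVQAzgFUARIBVAFWAVQBmgFUAd4BVAIiAVQCZgFUAqoBVALuAVQDMgFUA3YBVAO6AVQD/gFUAAIBmABGAZgAigGYAM4BmAESAZgBVgGYAZoBmAHeAZgCIgGYAmYBmAKqAZgC7gGYAzIBmAN2AZgDugGYA/4BmAACAdwARgHcAIoB3ADOAdwBEgHcAVYB3AGaAdwB3gHcAiIB3AJmAdwCqgHcAu4B3AMyAdwDdgHcA7oB3AP+AdwAAgIgAEYCIACKAiAAzgIgARICIAFWAiABmgIgAd4CIAIiAiACZgIgAqoCIALuAiADMgIgA3YCIAO6AiAD/gIgAAICZABGAmQAigJkAM4CZAESAmQBVgJkAZoCZAHeAmQCIgJkAmYCZAKqAmQC7gJkAzICZAN2AmQDugJkA/4CZAACAqgARgKoAIoCqADOAqgBEgKoAVYCqAGaAqgB3gKoAiICqAJmAqgCqgKoAu4CqAMyAqgDdgKoA7oCqAP+AqgAAgLsAEYC7ACKAuwAzgLsARIC7AFWAuwBmgLsAd4C7AIiAuwCZgLsAqoC7ALuAuwDMgLsA3YC7AO6AuwD/gLsAAIDMABGAzAAigMwAM4DMAESAzABVgMwAZoDMAHeAzACIgMwAmYDMAKqAzAC7gMwAzIDMAN2AzADugMwA/4DMAACA3QARgN0AIoDdADOA3QBEgN0AVYDdAGaA3QB3gN0AiIDdAJmA3QCqgN0Au4DdAMyA3QDdgN0A7oDdAP+A3QAAgO4AEYDuACKA7gAzgO4ARIDuAFWA7gBmgO4Ad4DuAIiA7gCZgO4AqoDuALuA7gDMgO4A3YDuAO6A7gD/gO4AAID/ABGA/wAigP8AM4D/AESA/wBVgP8AZoD/AHeA/wCIgP8AmYD/AKqA/wC7gP8AzID/AN2A/wDugP8A/4D/AIeHh3d3d3eHh5eWhoOFh4f3l4eGg4SG6JiYlqmYiIeGh4d3d3d3h4eHh4aDhXeH95eHhnSFhoboiJiWqZiIh4aHd3d3h4eHh4eHg4WHh/eXh3Z0h4SWttmYl5eoqJiHhoeHh4eHh4eHh4SGh5f3l3d2dIeHhpWml5iVmKiomIeGh4eHh4eHh4eFloeX+Jd3dnR3h4eHhYOFhIaYqJiXh4aHh4eHh4eHh4SXuPmXh3Z0d4eHh4eHdnWGh5eXl5eGhoeHh4eHh4eHhJe4uId2dHeHh4eHh4eHdoaGh5eXh4aGh4eHh4eHh4eGlJenloSHh4eHh4eHh4d3doaGh4eGhnaHh4eHh4eHh4eGhISFh4eHh4eHh4eHh4d3doaGhoaGh4eHh4eHh4eHh4eHh4eHh4eHh4eHh4eHh4d3h4eHh4eHh4eHh4eHh4eHh4eHh4eHh4eHh4eHh4eHh4eHh4eHh4eHh4eHh4eHh4eHh4eHh4eHh4eHh4eHh4eHh4eIiIeHh4eHh4eHh4eHh4eHh4eHh4eHh4eHh4eHh5eXl4iIh4eHh4eHh4eHh4eHh4eHh4eHh4eHh4eHh4eXloaXl4iHh4eHh4eHh4eHh4eHh4eHh4eHh4eHh4eHl5d2VIaXiIeHh4eHh4eHh4eHh4eHh4eHh4eHh4eHh4eXh3V1hpeHh4eHh4eHh4eHh4eHh4eHh4eHh4eHh4eHl4d2dIeXl4eHh4eHh4eHh4eHh4eHh4eHh4eHh4eHh5eXhnR2l5eXh4eHh6eHh4eHh4eHh4eHh4eHh4eHh4eHl4d1dYeXl4eHh4d2x5eHh4eHd4eHh4eHh4eHh4eHh5eHdnSHl5eHh4eHhna2p4eHh4eHh4eHh4eHh4eHh4eXl3Z0dZeXh4eHh4eGdqWnh4eHh4eHh4eHh4eHh4eHh5eHdXWHl5eHh4eHh4Z2lZeHh4eHh4eHh4eHh4eHh4eXl3Z0dpeXh4eHh4eHh4eGh4eHh4eHh4eHh4iIiIiImJiHhXWHl4eHh4eHh4eHh4eHh4eHh4eHh4iIiIiIiIiYmIWFh5iYiIiIiIeHh4eHh4eHh4eHh4eIiIiIiIiImJiHhIaYmIiIiIiHh4eHh4eHh4eHh4eHh4iIiIiIiJiYmIWFmJiYiIiIh4eHh4eHh4eHh4eHh4eHh4iIiIiImJiGhIeYmIiIiIiHh4eHh4eHh4eHh4eHh4eHh4iIiJiYh4WFmJiIiIiIh4eHh4eHh4eHh4eHh4eHh4eHh4eImJiGhIeYmIiIh4eHh4eHh4eHh4eHh4eHh4eHh4eHh5eXh3R1l5iIh4eHh4eHh4eHh4eHh4eHh4eHh4eHh4eHl4d1dIeXh4eHh4eHh4eHh4eHh4c="/>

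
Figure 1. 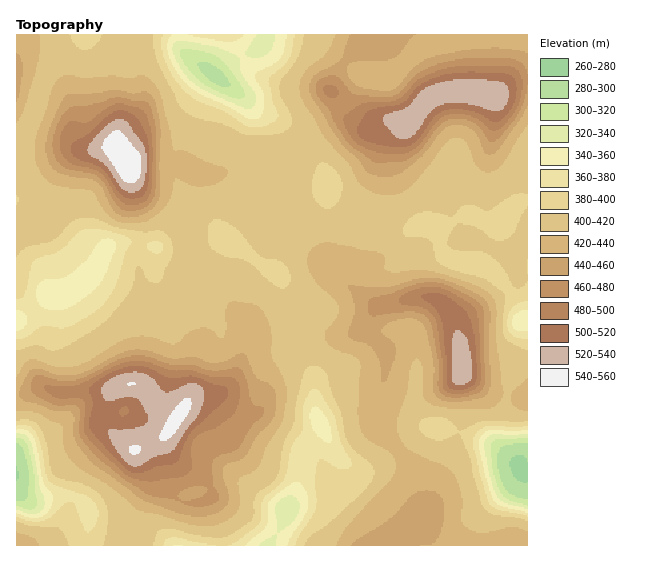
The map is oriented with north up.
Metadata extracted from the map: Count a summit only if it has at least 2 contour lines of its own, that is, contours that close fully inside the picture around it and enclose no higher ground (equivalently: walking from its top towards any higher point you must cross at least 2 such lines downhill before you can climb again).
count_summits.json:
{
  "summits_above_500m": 4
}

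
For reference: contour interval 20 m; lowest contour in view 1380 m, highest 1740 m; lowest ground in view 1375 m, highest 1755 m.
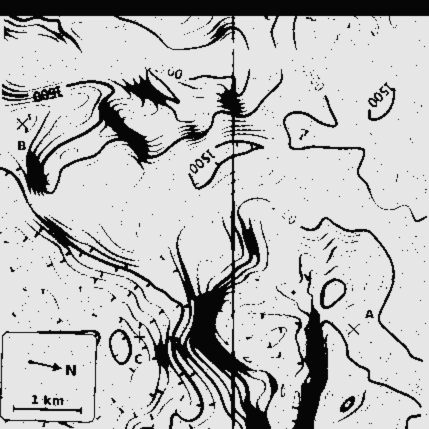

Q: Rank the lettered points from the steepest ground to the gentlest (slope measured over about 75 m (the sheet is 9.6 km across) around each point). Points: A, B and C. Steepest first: A C B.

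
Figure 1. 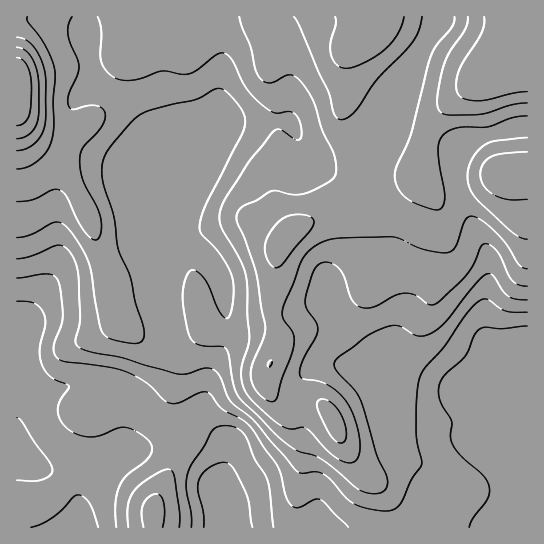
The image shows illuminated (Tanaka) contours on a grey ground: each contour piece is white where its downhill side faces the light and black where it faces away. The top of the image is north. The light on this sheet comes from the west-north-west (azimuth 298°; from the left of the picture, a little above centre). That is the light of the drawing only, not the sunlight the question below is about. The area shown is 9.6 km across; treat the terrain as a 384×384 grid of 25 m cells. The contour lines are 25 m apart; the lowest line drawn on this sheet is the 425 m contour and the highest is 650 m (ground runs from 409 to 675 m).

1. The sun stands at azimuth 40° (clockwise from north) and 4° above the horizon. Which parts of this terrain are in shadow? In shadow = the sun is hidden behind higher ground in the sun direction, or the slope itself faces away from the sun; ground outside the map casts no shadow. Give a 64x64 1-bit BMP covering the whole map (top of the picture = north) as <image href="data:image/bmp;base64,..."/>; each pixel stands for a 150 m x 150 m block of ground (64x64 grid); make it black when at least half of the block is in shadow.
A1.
<image width="64" height="64" href="data:image/bmp;base64,Qk0+AgAAAAAAAD4AAAAoAAAAQAAAAEAAAAABAAEAAAAAAAACAAATCwAAEwsAAAIAAAAAAAAA////AAAAAAAADgAAAAAAAAAMAAIB8AAAAAAAfwf4AAAAAAD///gAAAAAAf//4AAAAAAD///AAAAAAAP//8AAAAAAA///wAAAAAAD//+AAAAAAAP//4AAAAAAA//vAAAAAAAD/88AAAAAAAH/zgAAAAAAAf+EAAAAAAAB/wAAAAAAAAH/AAAAAAAAAf4AAAAAAD8A/gAAAAAD/4D8AAAAAD//gHwAAAAAH/+AAAAAAAAf/gAAAAAAAAA8AAAAAAAAAAAAAAAAAAAAAAAIAAAAAAAAAAwAAAA+AAAADAAAAH8AAAAcAAAAPwAAADwAAAA/AAAAPAAAAD8PgAA+AAAAPw/AAH4AAAA+D8AAfgAAAD4PwAD+AAAAPg/AAPwAAAA+B4AA+AAAAH4HgADwAAAAfgeAAGAAAAD8AwAAAAAAAPwCAAAAAAAA+AAAAAAAAcDwAAAAAAABgOAAAAAAAAAA4AAAAAAAAADAAAAAAAAAAAAAAAAAAAAAAAAAAAAAAAAAgAAAAAAAAACAAAAABAAAAAAAAAAGAAOAAAAAAA4AA8AAAAAADgABxgAAABwMAADHAAAAPgwAAAcAAAAeDAAAAQAAABwAAAAAAAAACAAAAAAAAAAAAAAAAAAAAAAAAAAAAAAAAAAAAAAAAAAAAAAAAAAAAAAAAAAAAAAAAAAAAAAAAAAAAAAAAA=="/>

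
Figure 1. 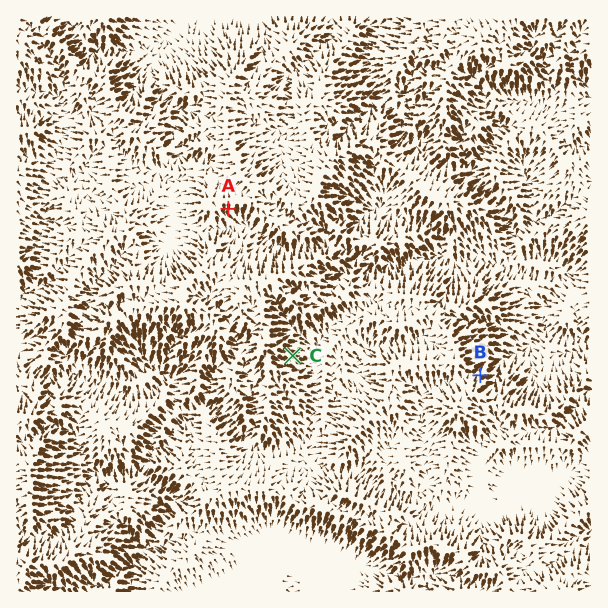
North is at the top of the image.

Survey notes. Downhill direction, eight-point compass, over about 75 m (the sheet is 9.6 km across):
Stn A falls S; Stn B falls NE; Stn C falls E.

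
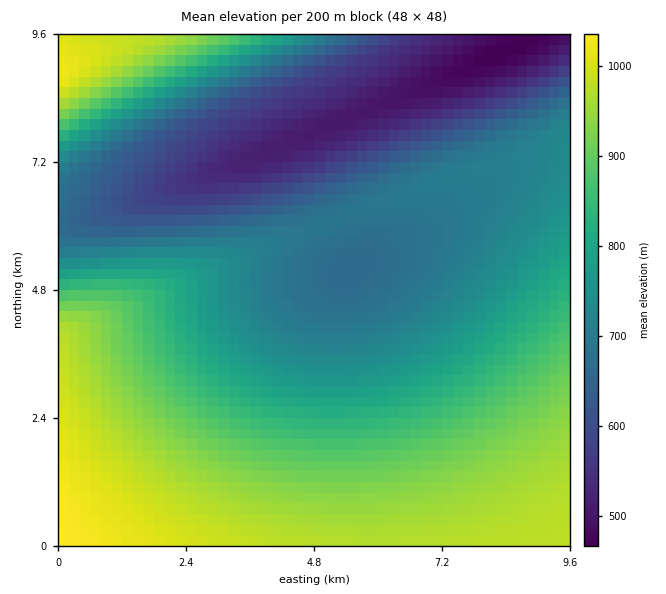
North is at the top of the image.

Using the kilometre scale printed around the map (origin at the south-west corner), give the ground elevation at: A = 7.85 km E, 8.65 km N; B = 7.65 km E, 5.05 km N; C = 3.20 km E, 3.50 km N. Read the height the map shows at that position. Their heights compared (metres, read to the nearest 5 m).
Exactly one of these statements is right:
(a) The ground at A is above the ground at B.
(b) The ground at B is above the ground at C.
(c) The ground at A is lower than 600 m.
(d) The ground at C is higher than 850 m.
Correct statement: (c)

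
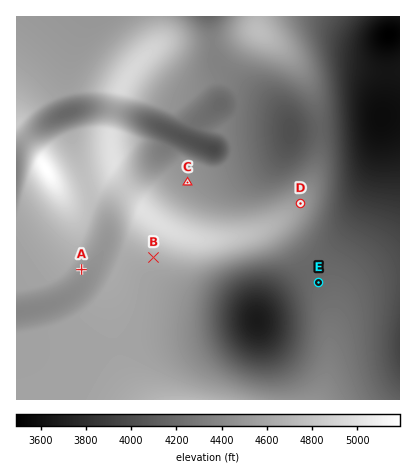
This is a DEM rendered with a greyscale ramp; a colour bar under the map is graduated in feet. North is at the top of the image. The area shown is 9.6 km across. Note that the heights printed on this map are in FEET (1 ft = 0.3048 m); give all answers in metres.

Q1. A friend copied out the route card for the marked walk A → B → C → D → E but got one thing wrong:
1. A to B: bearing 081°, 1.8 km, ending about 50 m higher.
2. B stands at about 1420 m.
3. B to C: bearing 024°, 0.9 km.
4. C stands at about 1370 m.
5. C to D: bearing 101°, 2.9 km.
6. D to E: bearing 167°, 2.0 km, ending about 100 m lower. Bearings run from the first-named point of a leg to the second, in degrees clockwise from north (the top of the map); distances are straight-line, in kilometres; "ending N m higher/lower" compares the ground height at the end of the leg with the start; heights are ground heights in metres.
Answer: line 3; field distance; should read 2.1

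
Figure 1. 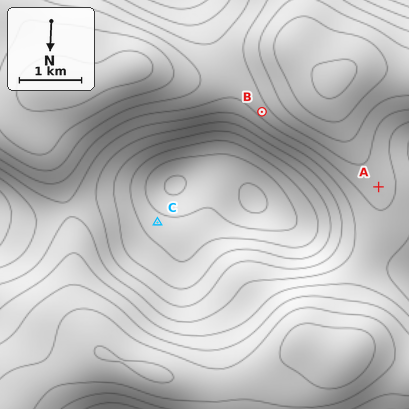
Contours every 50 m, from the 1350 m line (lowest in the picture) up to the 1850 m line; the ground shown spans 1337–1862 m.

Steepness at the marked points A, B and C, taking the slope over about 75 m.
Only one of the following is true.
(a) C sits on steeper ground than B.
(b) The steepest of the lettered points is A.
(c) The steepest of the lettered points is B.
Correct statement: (c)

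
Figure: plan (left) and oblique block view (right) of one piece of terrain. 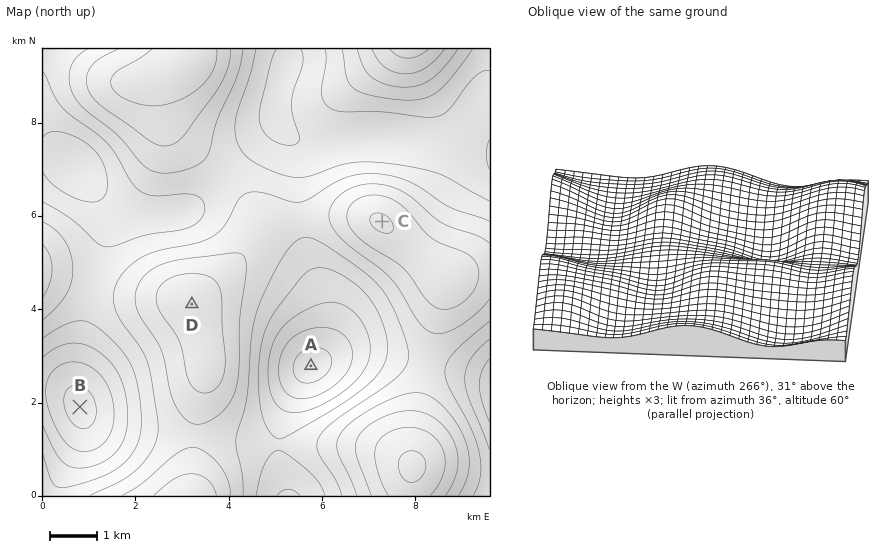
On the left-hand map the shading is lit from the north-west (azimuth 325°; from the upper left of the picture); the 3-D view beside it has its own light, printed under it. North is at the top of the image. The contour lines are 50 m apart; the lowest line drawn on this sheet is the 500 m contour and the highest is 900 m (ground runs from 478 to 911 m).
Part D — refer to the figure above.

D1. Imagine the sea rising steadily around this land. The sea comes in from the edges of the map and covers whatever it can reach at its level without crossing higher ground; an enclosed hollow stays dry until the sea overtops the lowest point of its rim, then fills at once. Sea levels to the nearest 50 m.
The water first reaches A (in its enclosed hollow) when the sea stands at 650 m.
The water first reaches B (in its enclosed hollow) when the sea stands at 550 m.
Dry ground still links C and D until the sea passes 700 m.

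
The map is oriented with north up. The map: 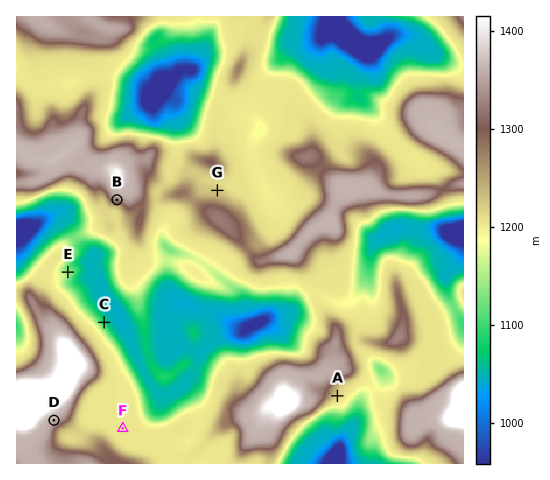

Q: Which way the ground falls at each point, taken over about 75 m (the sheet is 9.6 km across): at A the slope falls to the SE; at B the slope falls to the S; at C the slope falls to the NE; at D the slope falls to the SE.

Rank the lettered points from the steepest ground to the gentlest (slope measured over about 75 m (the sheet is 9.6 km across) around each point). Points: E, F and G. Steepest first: E G F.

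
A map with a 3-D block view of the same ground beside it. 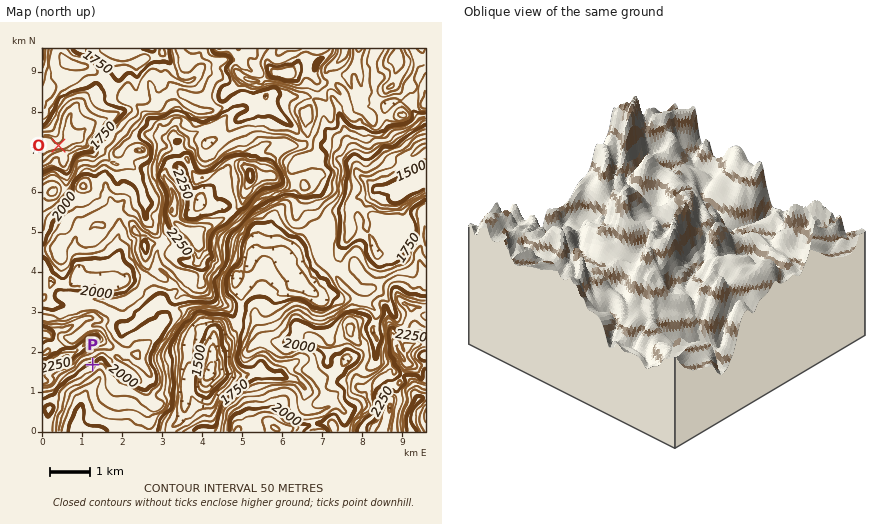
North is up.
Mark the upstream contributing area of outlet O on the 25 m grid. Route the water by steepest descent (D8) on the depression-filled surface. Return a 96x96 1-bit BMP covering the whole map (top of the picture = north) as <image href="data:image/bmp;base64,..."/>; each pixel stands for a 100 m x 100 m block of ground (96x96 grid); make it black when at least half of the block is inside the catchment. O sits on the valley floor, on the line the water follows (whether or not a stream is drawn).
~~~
<image width="96" height="96" href="data:image/bmp;base64,Qk2+BAAAAAAAAD4AAAAoAAAAYAAAAGAAAAABAAEAAAAAAIAEAAATCwAAEwsAAAIAAAAAAAAA////AAAAAAAAAAAAAAAAAAAAAAAAAAAAAAAAAAAAAAAAAAAAAAAAAAAAAAAAAAAAAAAAAAAAAAAAAAAAAAAAAAAAAAAAAAAAAAAAAAAAAAAAAAAAAAAAAAAAAAAAAAAAAAAAAAAAAAAAAAAAAAAAAAAAAAAAAAAAAAAAAAAAAAAAAAAAAAAAAAAAAAAAAAAAAAAAAAAAAAAAAAAAAAAAAAAAAAAAAAAAAAAAAAAAAAAAAAAAAAAAAAAAAAAAAAAAAAAAAAAAAAAAAAAAAAAAAAAAAAAAAAAAAAAAAAAAAAAAAAAAAAAAAAAAAAAAAAAAAAAAAAAAAAAAAAAAAAAAAAAAAAAAAAAAAAAAAAAAAAAAAAAAAAAAAAAAAAAAAAAAAAAAAAAAAAAAAAAAAAAAAAAAAAAAAAAAAAAAAAAAAAAAAAAAAAAAAAAAAAAAAAAAAAAAAAAAAAAAAAAAAAAAAAAAAAAAAAAAAAAAAAAAAAAAAAAAAAAAAAAAAAAAAAAAAAAAAAAAAAAAAAAAAAAAAAAAAAAAAAAAAAAAAAAAAAAAAAAAAAAAAAAAAAAAAAAAAAAAAAAAAAAAAAAAAAAAAAAAAAAAAAAAAAAAAAAAAAAAAAAAAAAAAAAAAAAAAAAAAAAAAAAAAAAAAAAAAAAAAAAAAAAAAAAAAAAAAAAAAAAAAAAAAAAAAAAAAAAAAAAAAAAAAAAAAAAAAAAAAAAAAAAAAAAAAAAAAAAAAAAAAAAAAAAAAAAAAAAAAAAAAAAwAAAAAAAAAAAAAAB8AAAAAAAAAAAAAAD+AAAAAAAAAAAAAAH/BwAAAAAAAAAAGAH/v8AAAAAAAAAAfwP///AAAAAAAAAAf4f///gAAAAAAAAA/5////4AAAAAAAAA//////8AAAAAAAAB//////+AAAAAAAAD///////AAAAAAAAP///////AAAAAAAAf///////gAAAAAAAf///////gAAAAAAAf///////gAAAAAAAf///////wAAAAAAAf///////wAAAAAAAf/////B/wAAAAAAAf/////A/gAAAAAAAf////+AfAAAAAAAAf////+AEAAAAAAAAP////8AAAAAAAAAAP////8AAAAAAAAAAP////4AAAAAAAAAAP////4AAAAAAAAAAP////wAAAAAAAAAAP////gAAAAAAAAAAf///8AAAAAAAAAAA////4AAAAAAAAAAB////4AAAAAAAAAAD////gAAAAAAAAAAD////gAAAAAAAAAAD////AAAAAAAAAAAD///+AAAAAAAAAAAD///8AAAAAAAAAAAD///4AAAAAAAAAAAD///wAAAAAAAAAAAD///AAAAAAAAAAAAD//+AAAAAAAAAAAAD//8AAAAAAAAAAAAD//4AAAAAAAAAAAAD//wAAAAAAAAAAAAD//AAAAAAAAAAAAAD/+AAAAAAAAAAAAAD/wAAAAAAAAAAAAAD8AAAAAAAAAAAAAAD4AAAAAAAAAAAAAAD4AAAAAAAAAAAAAADwAAAAAAAAAAAAAAA="/>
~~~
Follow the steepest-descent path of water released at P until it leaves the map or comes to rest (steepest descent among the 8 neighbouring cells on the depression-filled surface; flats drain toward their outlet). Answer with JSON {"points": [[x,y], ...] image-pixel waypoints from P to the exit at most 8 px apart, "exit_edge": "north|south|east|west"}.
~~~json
{"points": [[92, 364], [98, 372], [96, 380], [90, 388], [84, 396], [80, 404], [78, 412], [78, 420], [78, 428], [82, 432]], "exit_edge": "south"}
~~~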